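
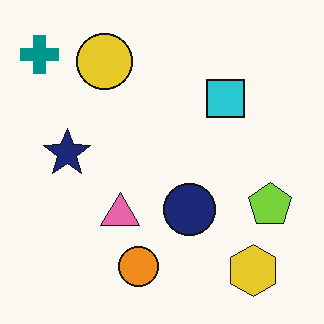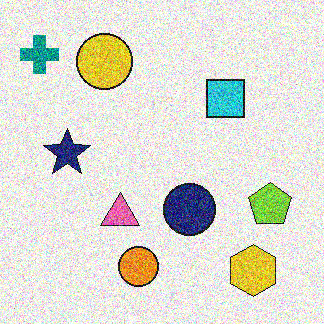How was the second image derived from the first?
The transformation is: degraded with a thick layer of grain.

Random speckle covers the whole image, including the flat background.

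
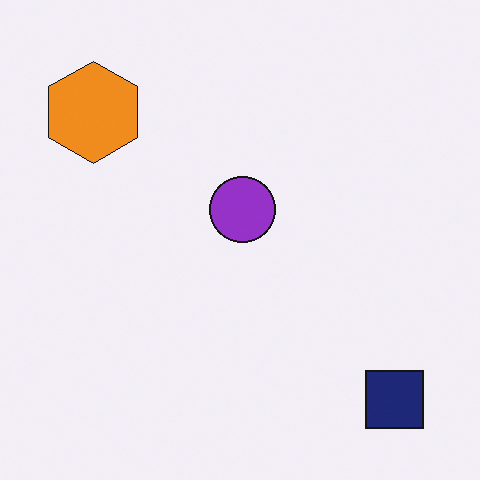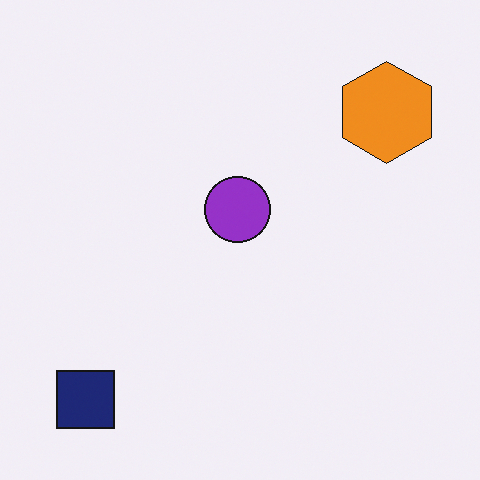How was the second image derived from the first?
The second image is the first flipped horizontally (left ↔ right).

The navy square is in the bottom-right of the first image and the bottom-left of the second — shapes on opposite sides of the vertical midline have swapped in a mirror flip.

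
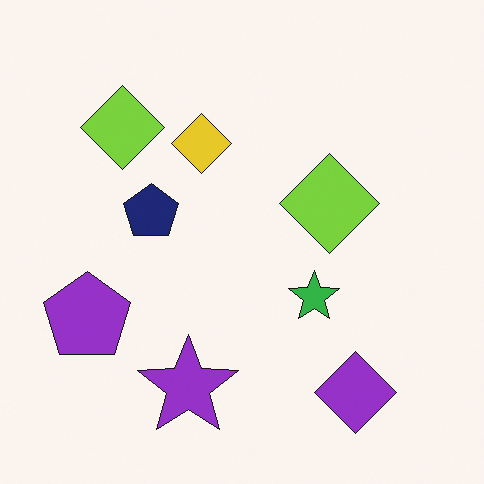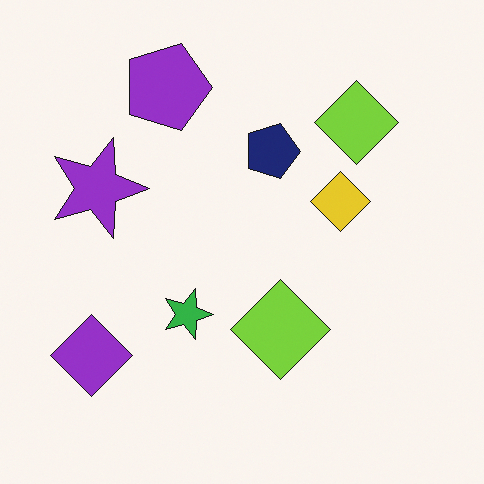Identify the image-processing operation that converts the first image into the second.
The image was rotated 90° clockwise.

The purple diamond sits in the bottom-right of the first image and the bottom-left of the second — consistent with a whole-image 90° clockwise rotation.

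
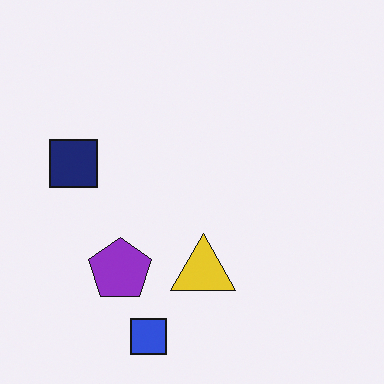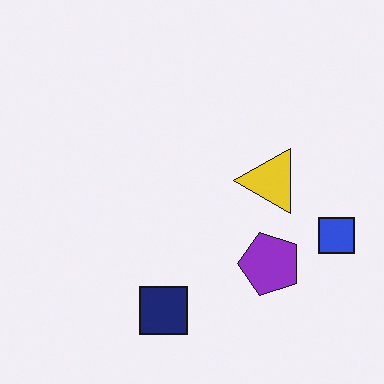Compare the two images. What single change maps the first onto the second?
The image was rotated 90° counter-clockwise.

The blue square sits in the bottom of the first image and the right of the second — consistent with a whole-image 90° counter-clockwise rotation.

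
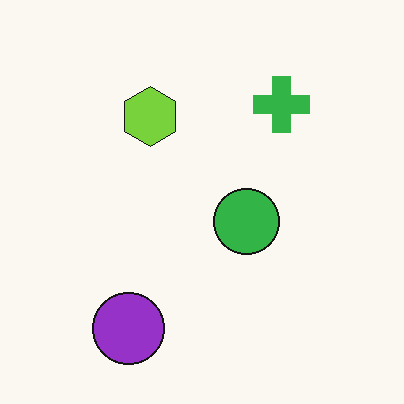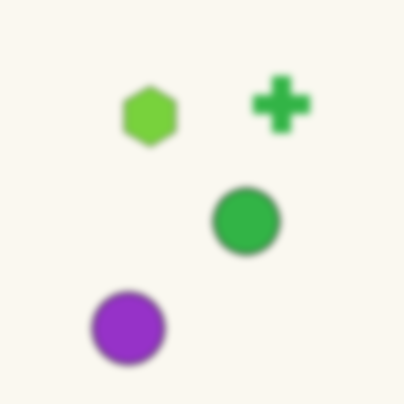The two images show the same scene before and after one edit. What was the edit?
The second image is the first moderately blurred.

Shape edges and outlines are uniformly softened across the whole image.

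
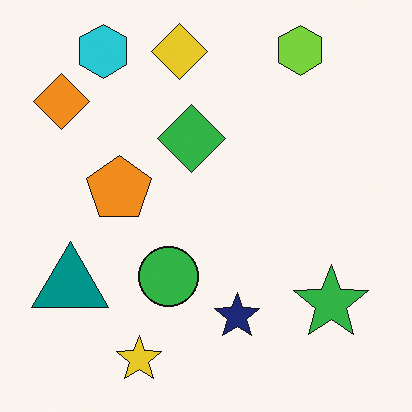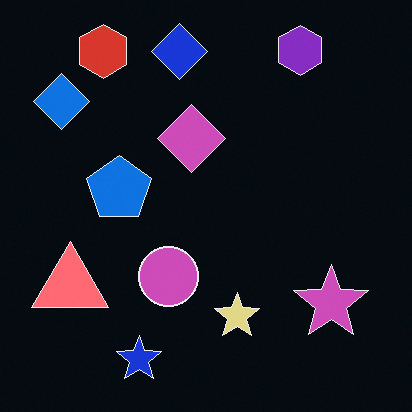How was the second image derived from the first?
Color-inverted (negative).

The light background has become dark and every shape's color is its complement — a photographic negative.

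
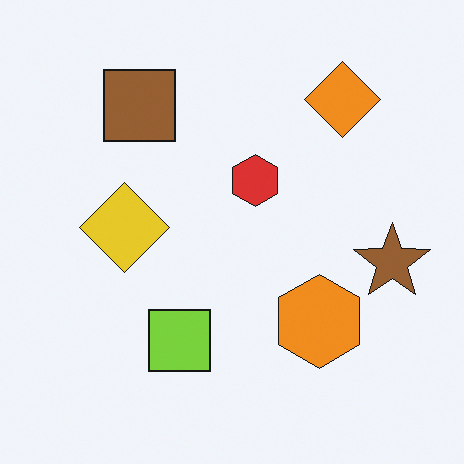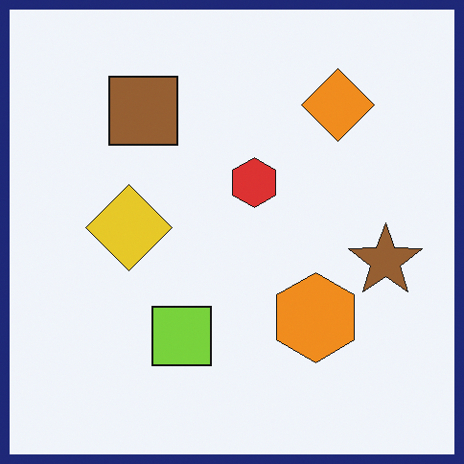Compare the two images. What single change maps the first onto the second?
The image was framed with a navy border.

A solid navy frame runs around the edge of the second image, with the content slightly shrunk inside it.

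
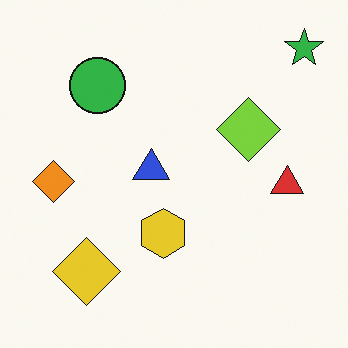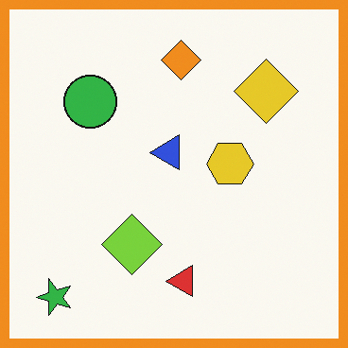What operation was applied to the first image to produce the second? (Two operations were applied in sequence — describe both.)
Transposed (reflected across the top-left ↔ bottom-right diagonal), then framed with a orange border.

Shapes have swapped their row and column positions — what was in the top-right is now in the bottom-left — a diagonal reflection. A solid orange frame runs around the edge of the second image, with the content slightly shrunk inside it.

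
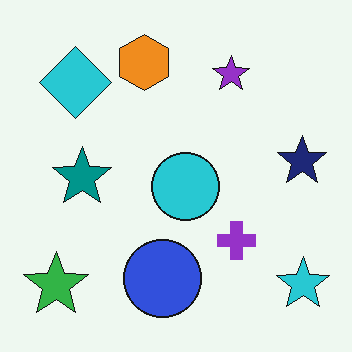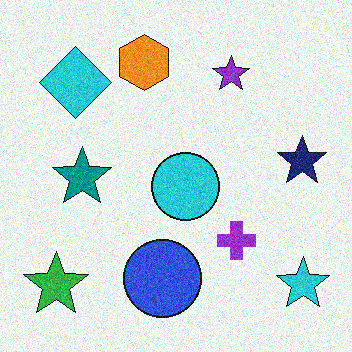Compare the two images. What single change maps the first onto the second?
It was degraded with visible gaussian noise.

Random speckle covers the whole image, including the flat background.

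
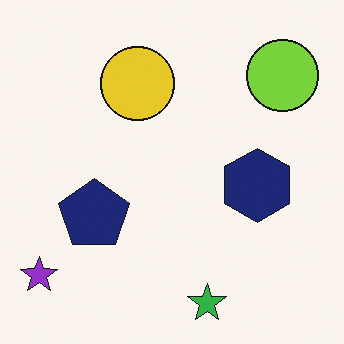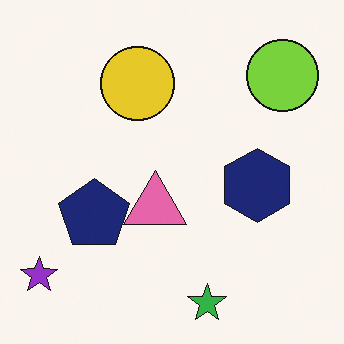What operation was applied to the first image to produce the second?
The image was overlaid with an additional pink triangle.

A pink triangle appears in the second image that is absent from the first.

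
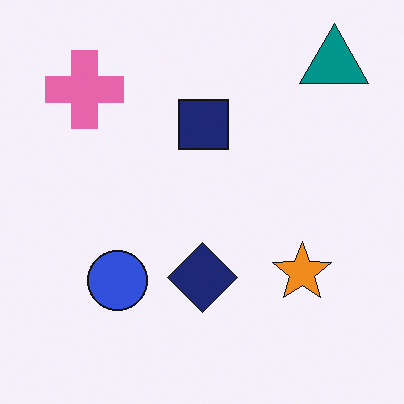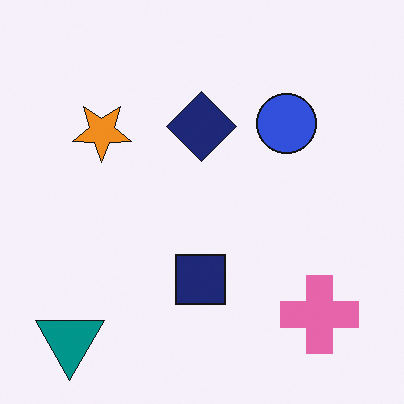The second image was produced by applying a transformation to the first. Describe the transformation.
The second image is the first rotated 180°.

The teal triangle sits in the top-right of the first image and the bottom-left of the second — consistent with a whole-image 180° rotation.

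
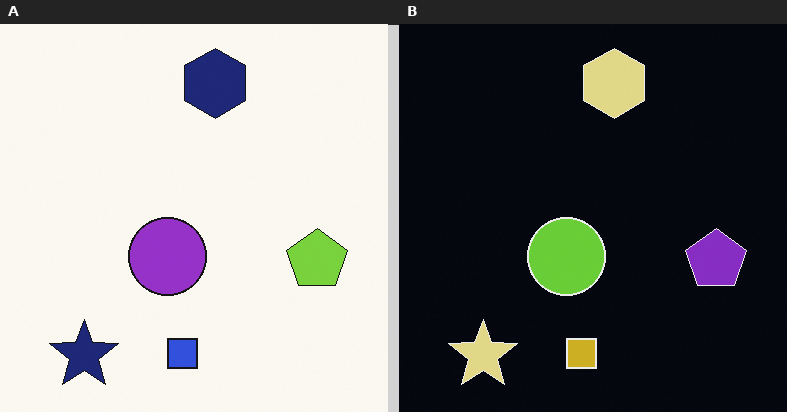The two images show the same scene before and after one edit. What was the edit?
This is the original image color-inverted (negative).

The light background has become dark and every shape's color is its complement — a photographic negative.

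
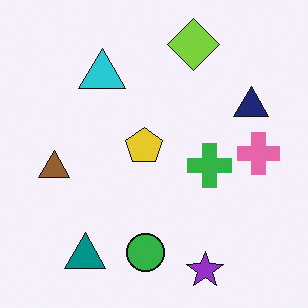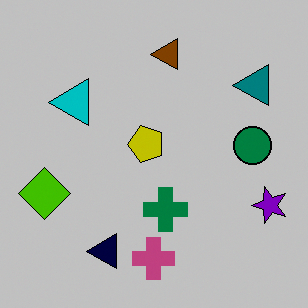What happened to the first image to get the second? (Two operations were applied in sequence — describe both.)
The transformation is: heavily posterized to just a handful of flat colors, then transposed (reflected across the top-left ↔ bottom-right diagonal).

Each flat color has snapped to a coarser quantized level — most visibly, the near-white background has dropped to a flat grey. Shapes have swapped their row and column positions — what was in the top-right is now in the bottom-left — a diagonal reflection.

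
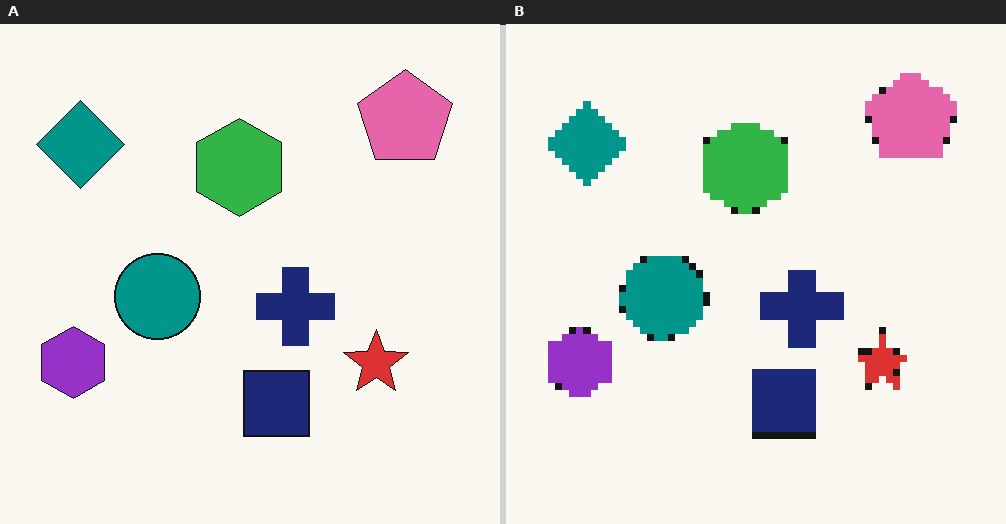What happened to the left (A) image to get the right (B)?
It was pixelated into visible square blocks.

Shapes are reduced to large square blocks; fine edges and outlines are lost — a downscale-then-upscale (mosaic) effect.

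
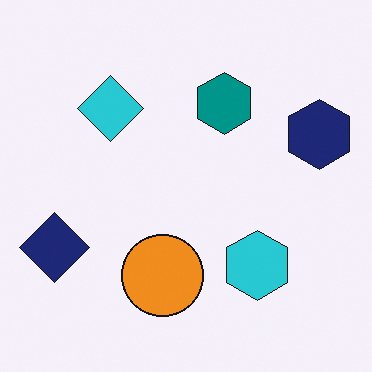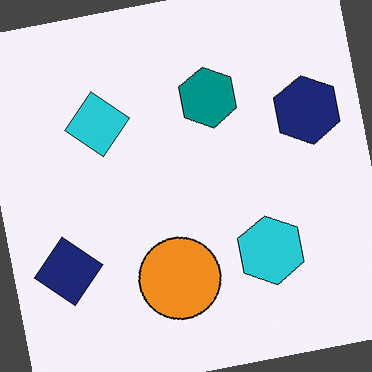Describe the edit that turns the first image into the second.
It was rotated counter-clockwise by a slight angle.

Every shape is tilted by the same angle and the image corners show triangular fill wedges — a whole-image rotation by a non-right angle.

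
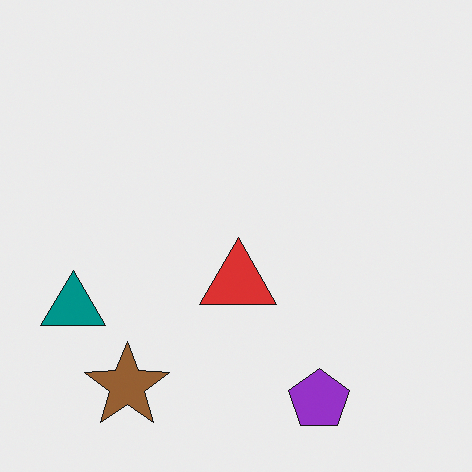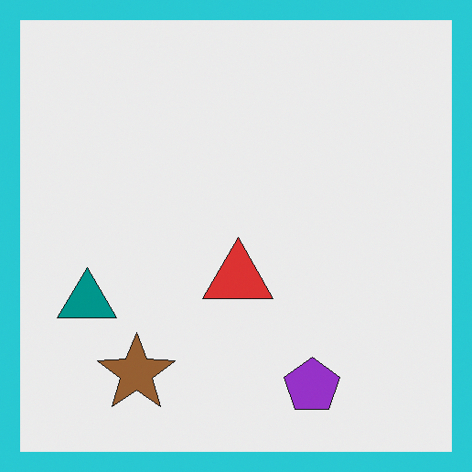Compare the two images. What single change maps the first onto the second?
The second image is the first framed with a cyan border.

A solid cyan frame runs around the edge of the second image, with the content slightly shrunk inside it.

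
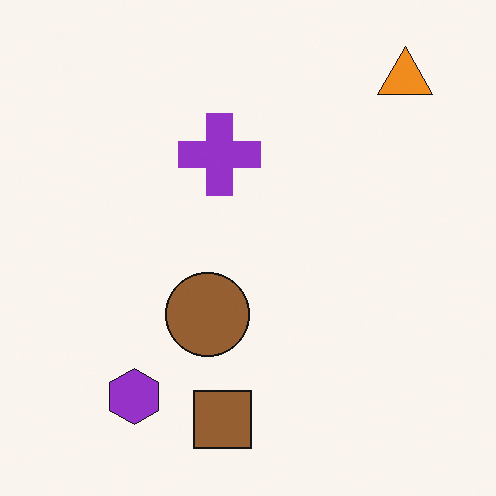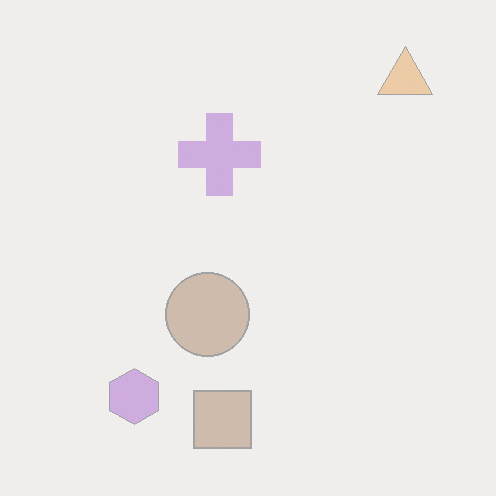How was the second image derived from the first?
Washed out (contrast reduced).

Tones are pushed toward mid-grey across the whole image — a global contrast change.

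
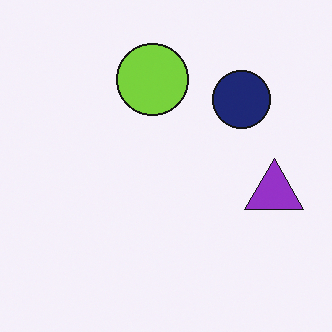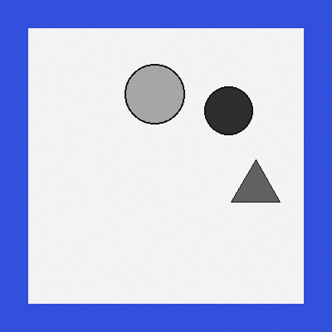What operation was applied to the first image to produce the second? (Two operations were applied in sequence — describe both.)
The image was converted to grayscale, then framed with a blue border.

All color is removed — every shape is now a shade of grey. A solid blue frame runs around the edge of the second image, with the content slightly shrunk inside it.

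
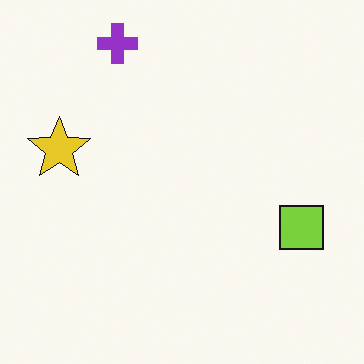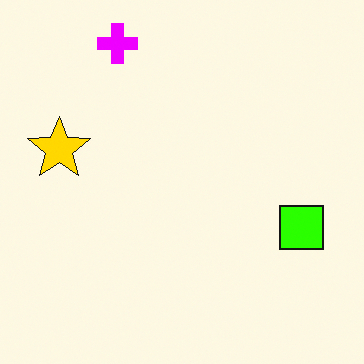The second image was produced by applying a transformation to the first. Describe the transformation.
This is the original image made much more vivid (saturation change).

All colors are more vivid — a global saturation change.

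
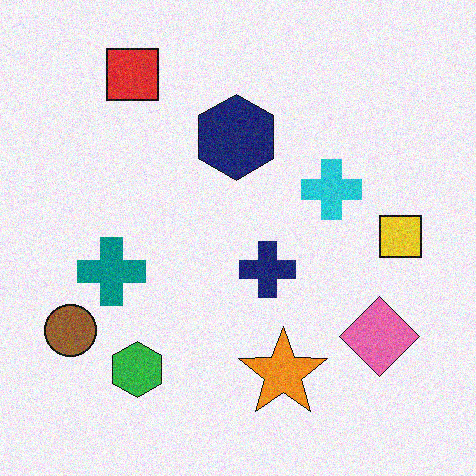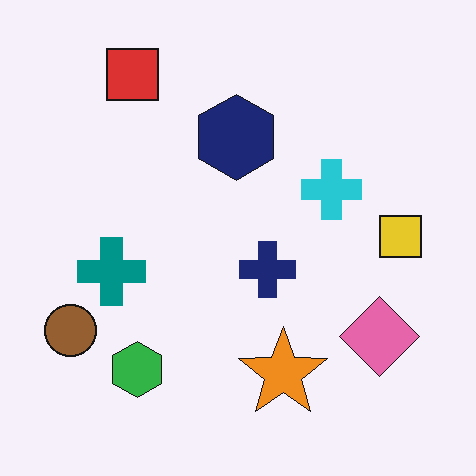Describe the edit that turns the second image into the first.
The image was degraded with visible gaussian noise.

Random speckle covers the whole image, including the flat background.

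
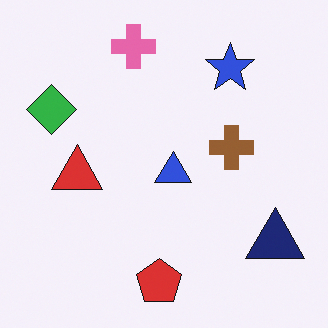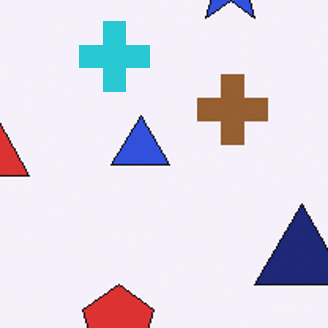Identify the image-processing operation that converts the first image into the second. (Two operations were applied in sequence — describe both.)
The transformation is: cropped slightly and scaled back up, then overlaid with an additional cyan cross.

The visible shapes are larger and the field of view is narrower; shapes near the original edges may be partly or wholly outside the frame — a crop-and-rescale. A cyan cross appears in the second image that is absent from the first.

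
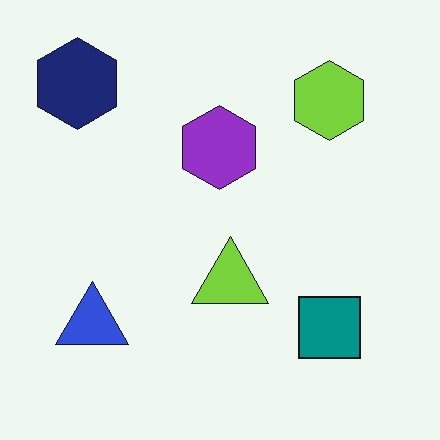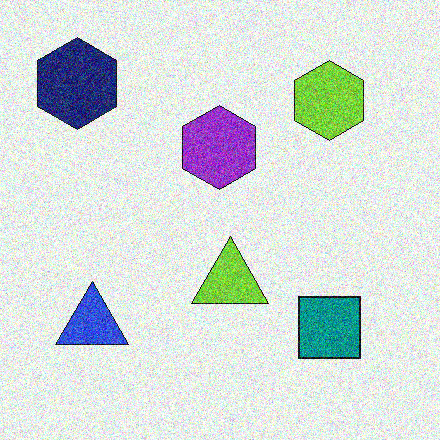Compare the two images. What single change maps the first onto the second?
The image was degraded with heavy additive noise.

Random speckle covers the whole image, including the flat background.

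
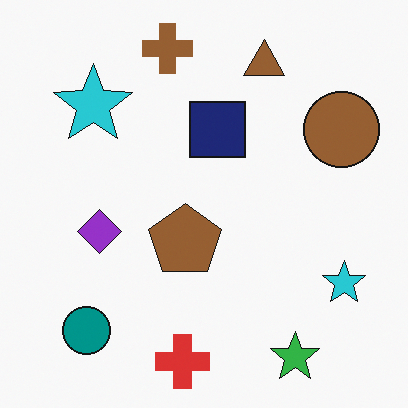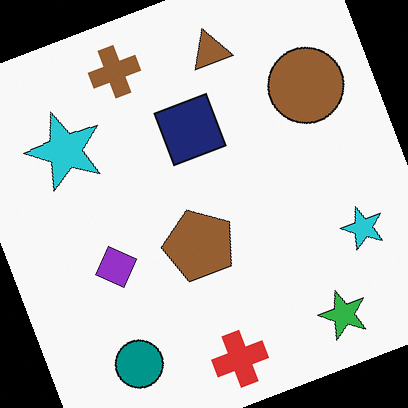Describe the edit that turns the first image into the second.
It was rotated counter-clockwise by a clearly visible amount.

Every shape is tilted by the same angle and the image corners show triangular fill wedges — a whole-image rotation by a non-right angle.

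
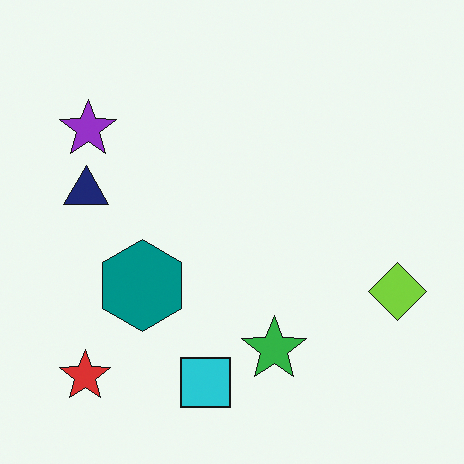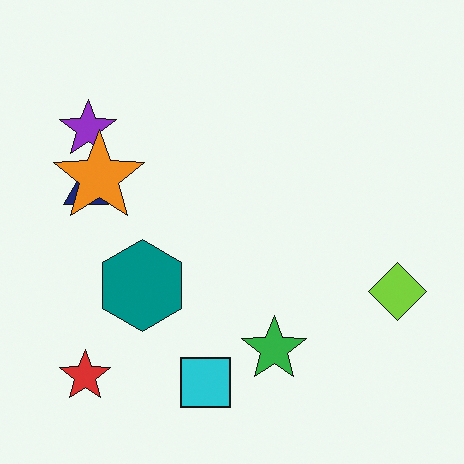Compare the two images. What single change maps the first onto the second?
It was overlaid with an additional orange star.

An orange star appears in the second image that is absent from the first.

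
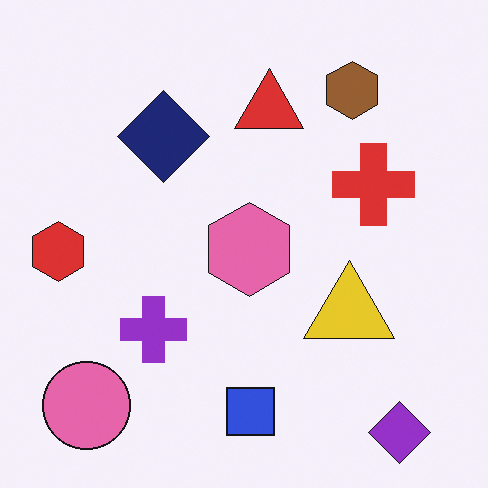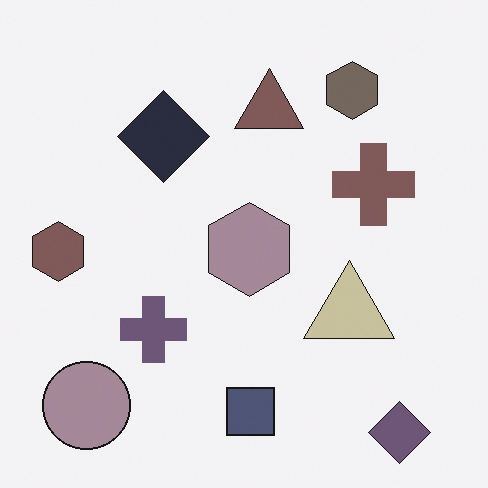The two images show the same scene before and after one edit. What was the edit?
Made much more muted (saturation change).

All colors are more muted and greyish — a global saturation change.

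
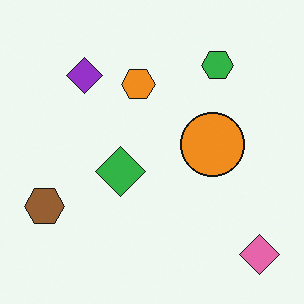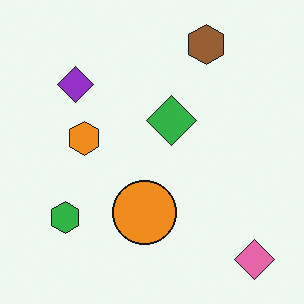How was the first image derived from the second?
It was transposed (reflected across the top-left ↔ bottom-right diagonal).

Shapes have swapped their row and column positions — what was in the top-right is now in the bottom-left — a diagonal reflection.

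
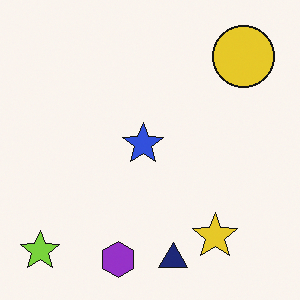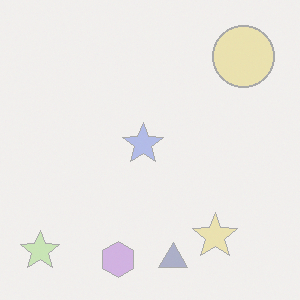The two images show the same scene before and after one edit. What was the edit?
The transformation is: washed out (contrast reduced).

Tones are pushed toward mid-grey across the whole image — a global contrast change.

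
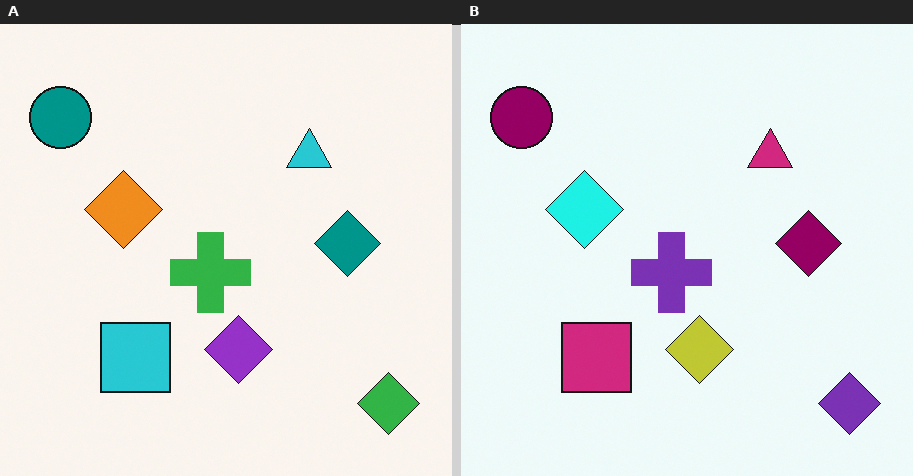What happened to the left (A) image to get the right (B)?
The transformation is: hue-shifted by a moderate amount.

Every shape's color has rotated by the same amount around the hue wheel — a uniform hue shift.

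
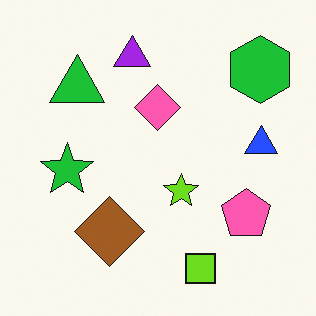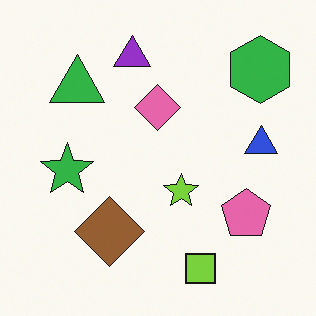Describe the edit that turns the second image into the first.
This is the original image slightly oversaturated.

All colors are more vivid — a global saturation change.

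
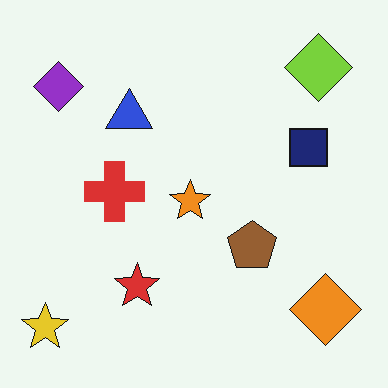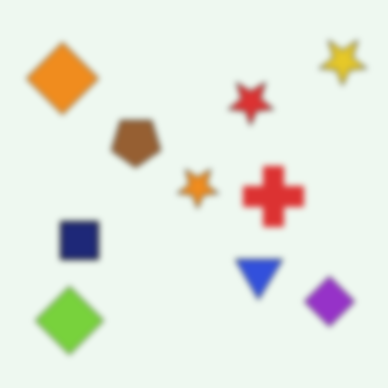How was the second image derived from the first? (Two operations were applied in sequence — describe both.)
Rotated 180°, then moderately blurred.

The yellow star sits in the bottom-left of the first image and the top-right of the second — consistent with a whole-image 180° rotation. Shape edges and outlines are uniformly softened across the whole image.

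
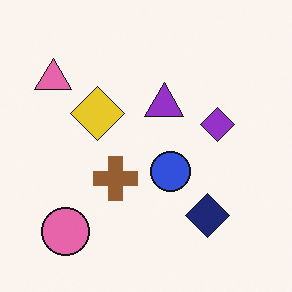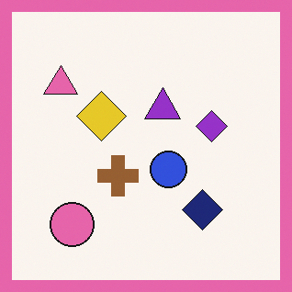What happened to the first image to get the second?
The image was framed with a pink border.

A solid pink frame runs around the edge of the second image, with the content slightly shrunk inside it.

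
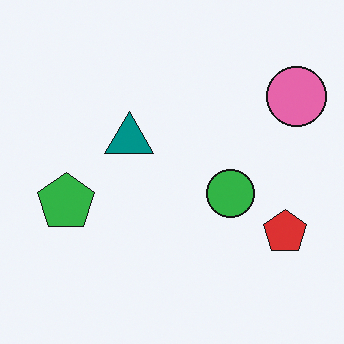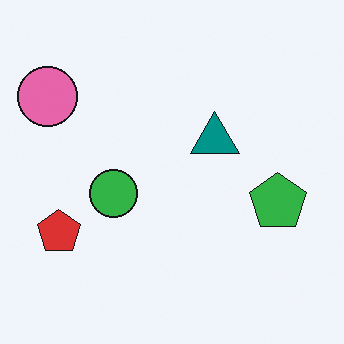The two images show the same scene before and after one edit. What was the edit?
The transformation is: flipped horizontally (left ↔ right).

The pink circle is in the top-right of the first image and the top-left of the second — shapes on opposite sides of the vertical midline have swapped in a mirror flip.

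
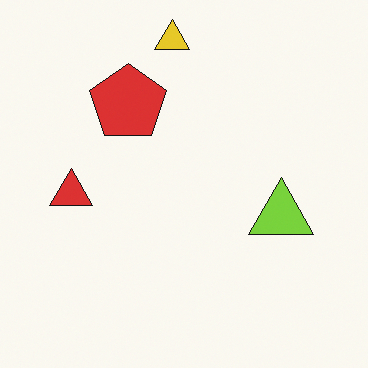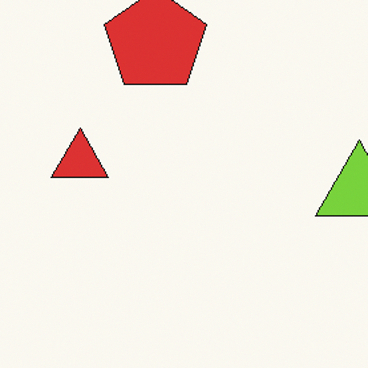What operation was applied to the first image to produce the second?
Cropped slightly and scaled back up.

The visible shapes are larger and the field of view is narrower; shapes near the original edges may be partly or wholly outside the frame — a crop-and-rescale.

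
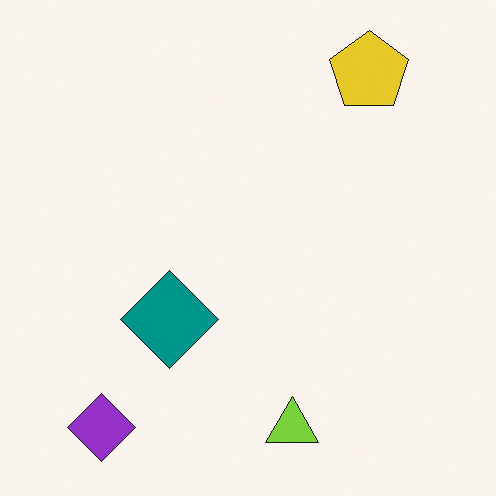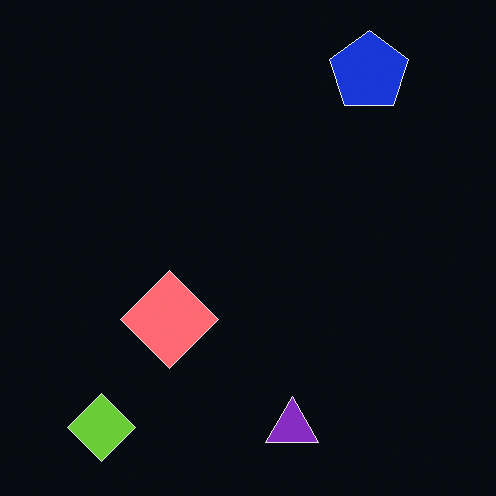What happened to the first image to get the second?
The second image is the first color-inverted (negative).

The light background has become dark and every shape's color is its complement — a photographic negative.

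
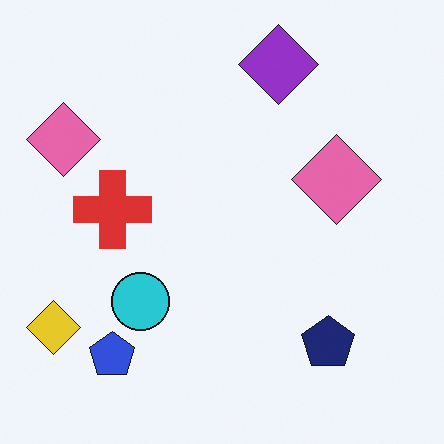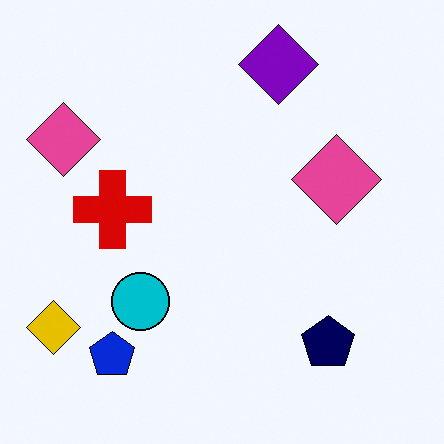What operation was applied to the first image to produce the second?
The transformation is: given slightly increased contrast.

Tones are pushed away from mid-grey across the whole image — a global contrast change.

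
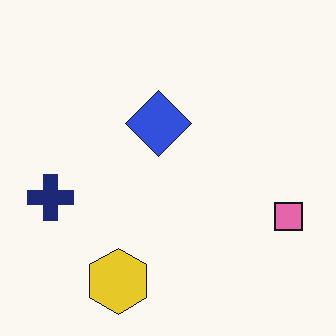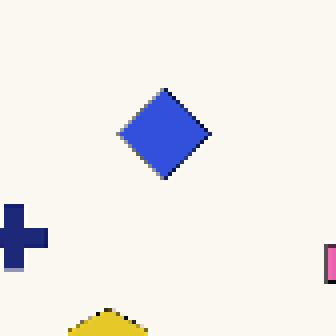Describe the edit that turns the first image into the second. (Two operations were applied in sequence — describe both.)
Cropped slightly and scaled back up, then lightly pixelated (a mild mosaic effect).

The visible shapes are larger and the field of view is narrower; shapes near the original edges may be partly or wholly outside the frame — a crop-and-rescale. Shapes are reduced to large square blocks; fine edges and outlines are lost — a downscale-then-upscale (mosaic) effect.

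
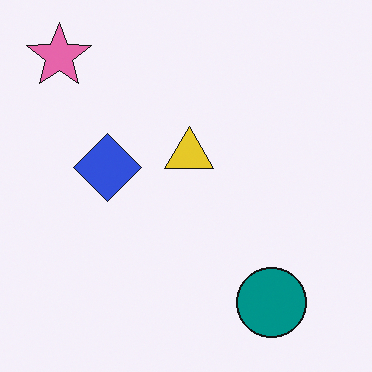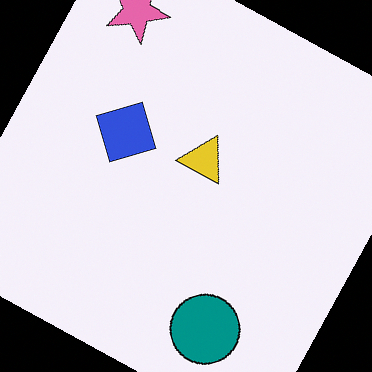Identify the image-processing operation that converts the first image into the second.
Rotated clockwise by a moderate amount.

Every shape is tilted by the same angle and the image corners show triangular fill wedges — a whole-image rotation by a non-right angle.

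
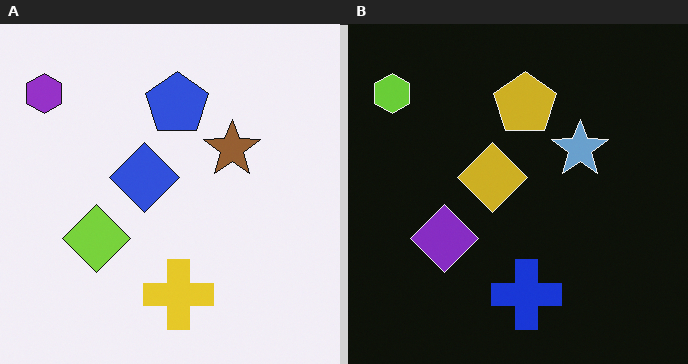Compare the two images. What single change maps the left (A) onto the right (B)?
The image was color-inverted (negative).

The light background has become dark and every shape's color is its complement — a photographic negative.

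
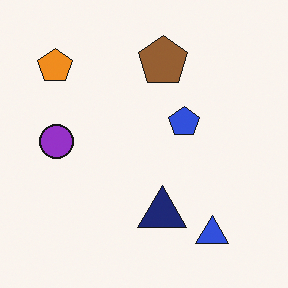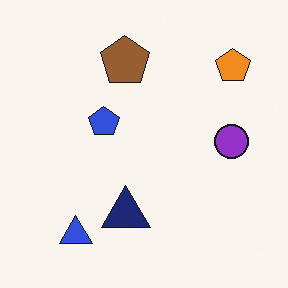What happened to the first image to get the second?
It was flipped horizontally (left ↔ right).

The orange pentagon is in the top-left of the first image and the top-right of the second — shapes on opposite sides of the vertical midline have swapped in a mirror flip.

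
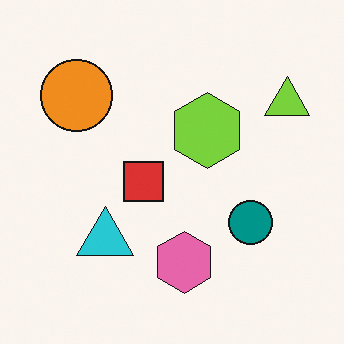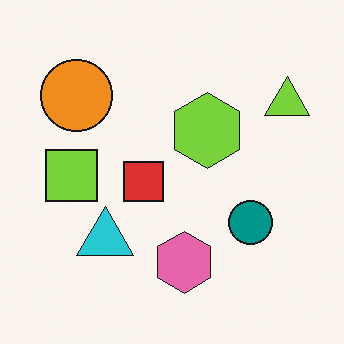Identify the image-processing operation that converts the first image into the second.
This is the original image overlaid with an additional lime square.

A lime square appears in the second image that is absent from the first.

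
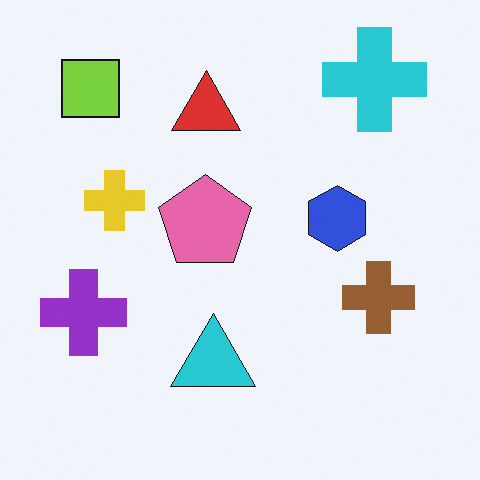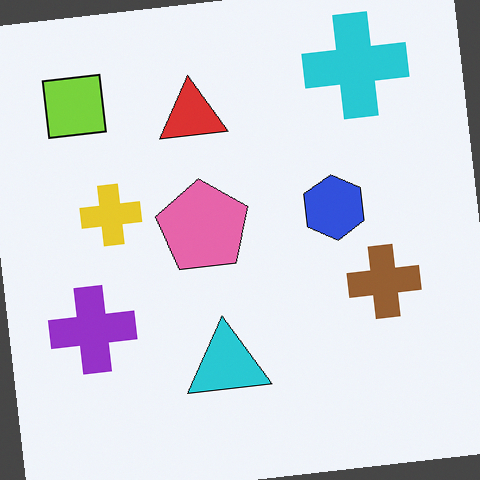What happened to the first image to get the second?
Rotated counter-clockwise by a slight angle.

Every shape is tilted by the same angle and the image corners show triangular fill wedges — a whole-image rotation by a non-right angle.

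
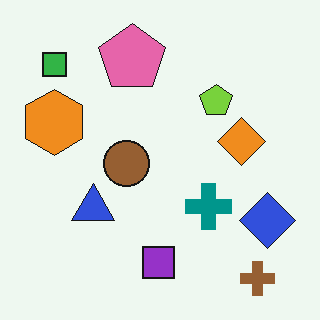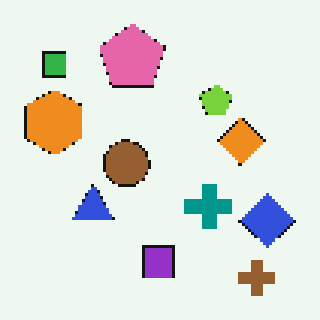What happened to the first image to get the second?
It was mildly pixelated.

Shapes are reduced to large square blocks; fine edges and outlines are lost — a downscale-then-upscale (mosaic) effect.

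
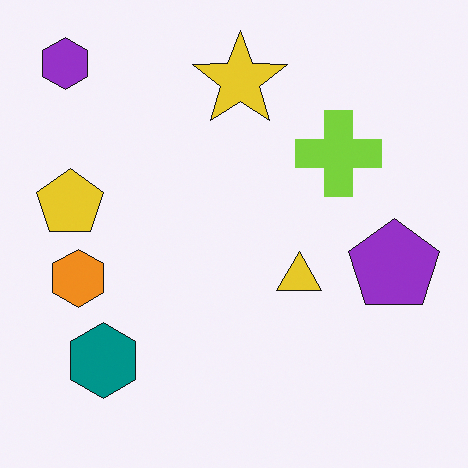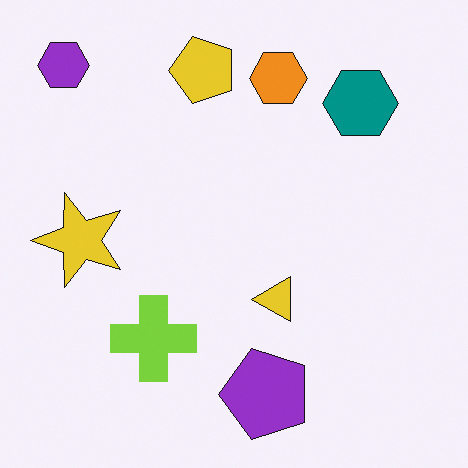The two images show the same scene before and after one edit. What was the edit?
Transposed (reflected across the top-left ↔ bottom-right diagonal).

Shapes have swapped their row and column positions — what was in the top-right is now in the bottom-left — a diagonal reflection.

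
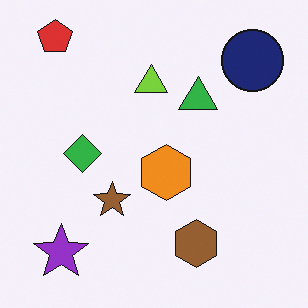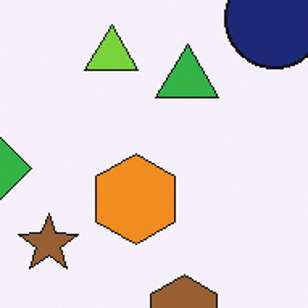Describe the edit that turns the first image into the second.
The second image is the first cropped slightly and scaled back up.

The visible shapes are larger and the field of view is narrower; shapes near the original edges may be partly or wholly outside the frame — a crop-and-rescale.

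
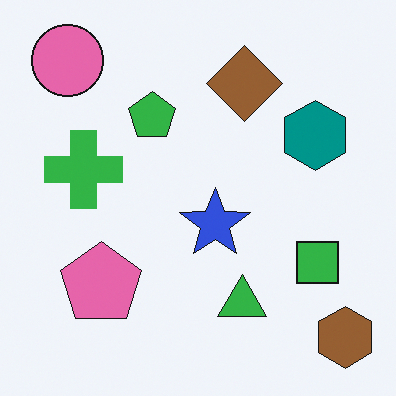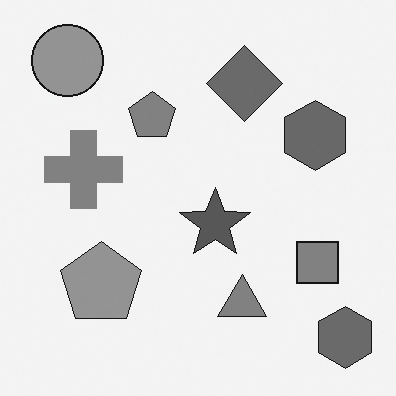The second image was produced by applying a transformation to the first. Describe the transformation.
It was converted to grayscale.

All color is removed — every shape is now a shade of grey.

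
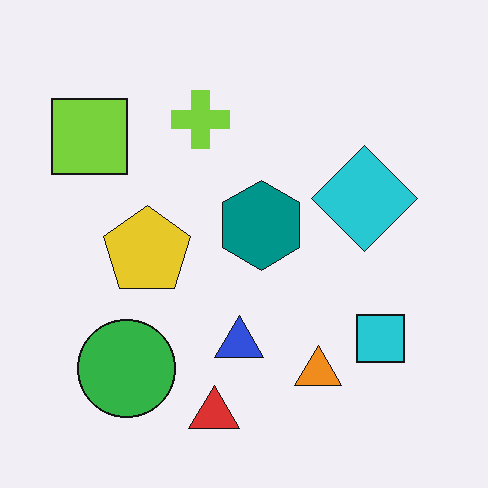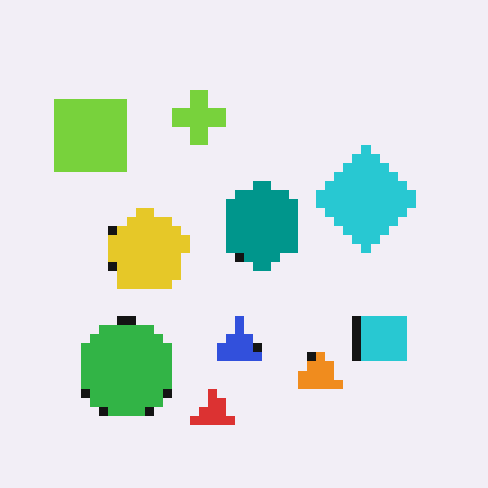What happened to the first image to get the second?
Heavily pixelated into large blocks.

Shapes are reduced to large square blocks; fine edges and outlines are lost — a downscale-then-upscale (mosaic) effect.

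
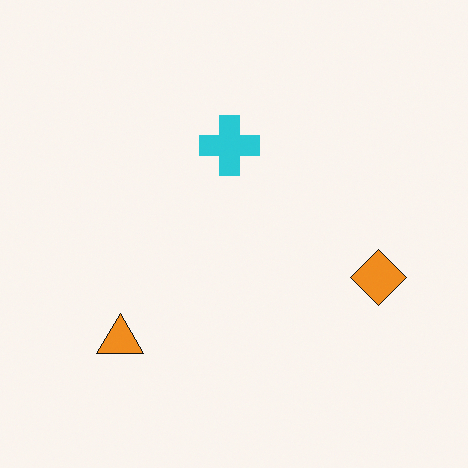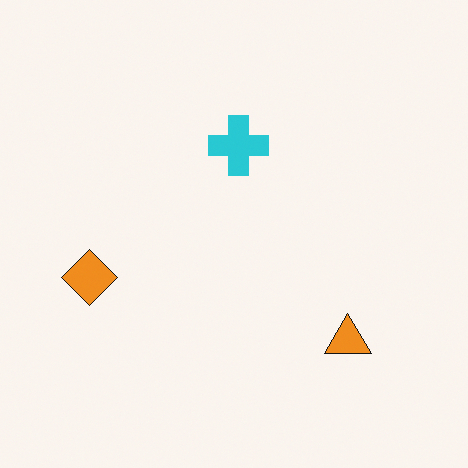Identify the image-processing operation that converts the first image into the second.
It was flipped horizontally (left ↔ right).

The orange diamond is in the right of the first image and the left of the second — shapes on opposite sides of the vertical midline have swapped in a mirror flip.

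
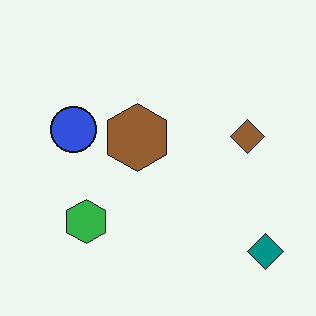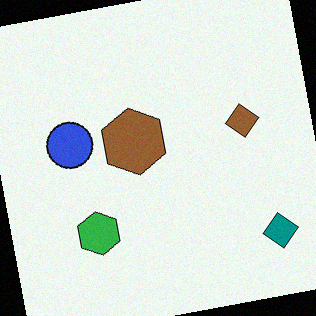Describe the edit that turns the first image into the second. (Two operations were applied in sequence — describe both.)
It was rotated counter-clockwise by a small amount, then degraded with light additive noise.

Every shape is tilted by the same angle and the image corners show triangular fill wedges — a whole-image rotation by a non-right angle. Random speckle covers the whole image, including the flat background.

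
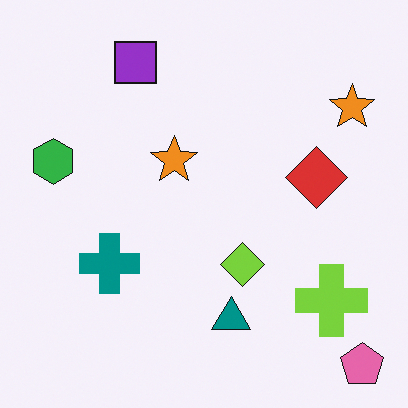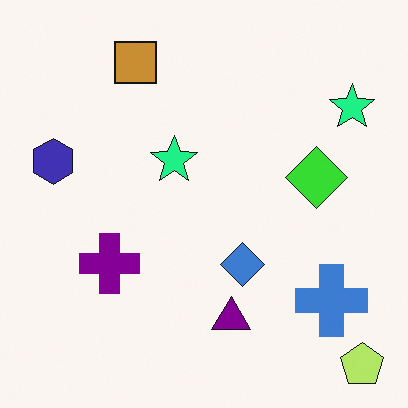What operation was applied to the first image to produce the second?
The transformation is: hue-shifted noticeably.

Every shape's color has rotated by the same amount around the hue wheel — a uniform hue shift.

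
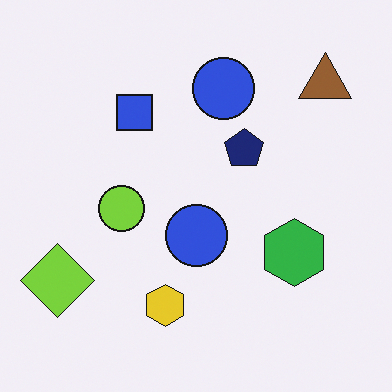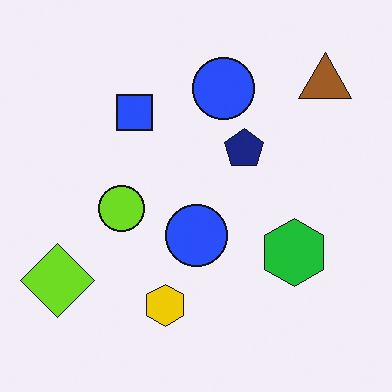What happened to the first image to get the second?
The second image is the first slightly oversaturated.

All colors are more vivid — a global saturation change.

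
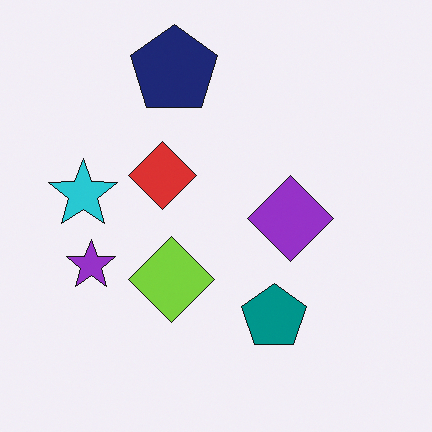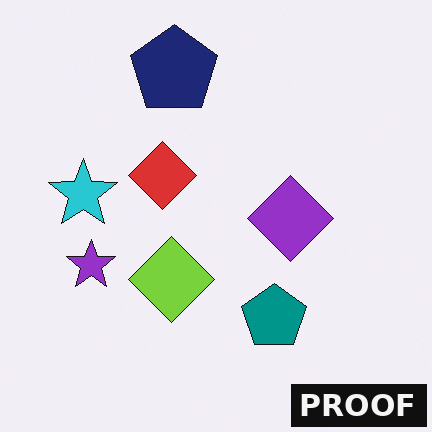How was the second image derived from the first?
It was watermarked with the text "PROOF" in the lower-right corner.

A dark label reading "PROOF" appears in the lower-right corner.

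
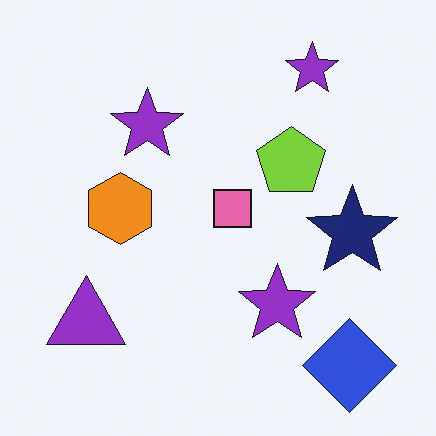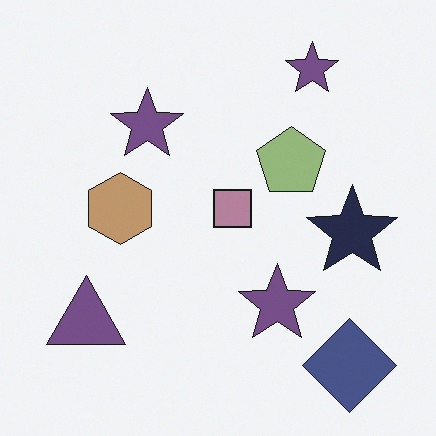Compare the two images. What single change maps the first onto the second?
The second image is the first heavily desaturated.

All colors are more muted and greyish — a global saturation change.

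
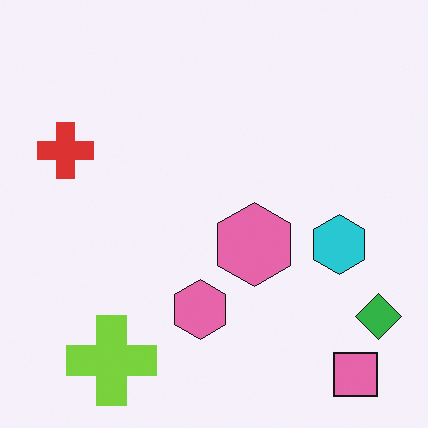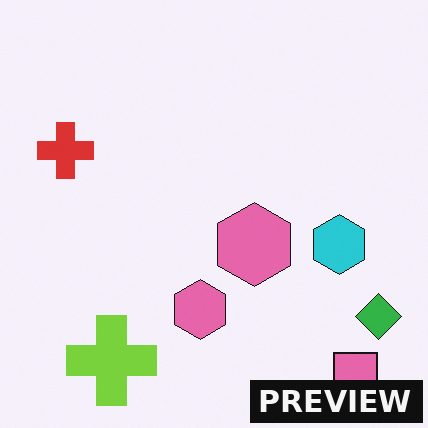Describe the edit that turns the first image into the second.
The second image is the first watermarked with the text "PREVIEW" in the lower-right corner.

A dark label reading "PREVIEW" appears in the lower-right corner.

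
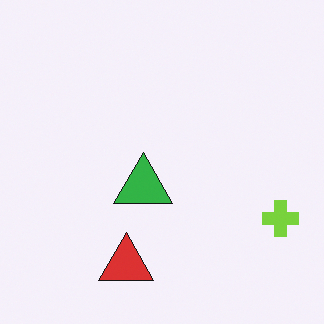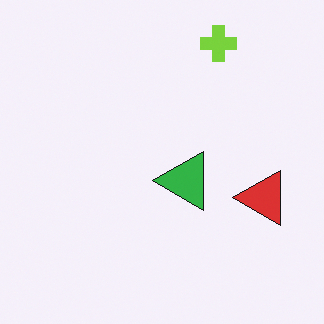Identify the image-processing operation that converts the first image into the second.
This is the original image rotated 90° counter-clockwise.

The lime cross sits in the bottom-right of the first image and the top-right of the second — consistent with a whole-image 90° counter-clockwise rotation.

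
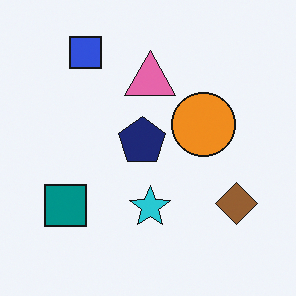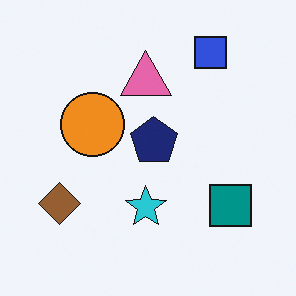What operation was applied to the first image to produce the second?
Flipped horizontally (left ↔ right).

The brown diamond is in the bottom-right of the first image and the bottom-left of the second — shapes on opposite sides of the vertical midline have swapped in a mirror flip.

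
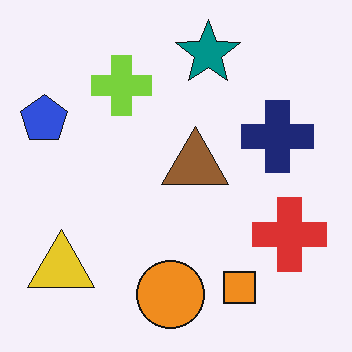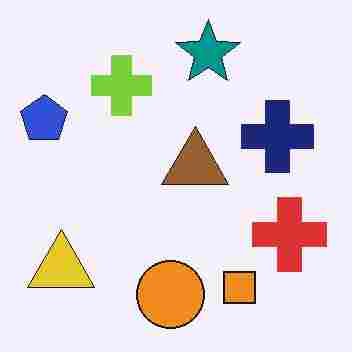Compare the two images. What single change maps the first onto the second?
Heavily JPEG-compressed with obvious blocking artifacts.

Blocky 8×8 compression artifacts appear around shape edges and the flat background shows ringing — characteristic JPEG degradation.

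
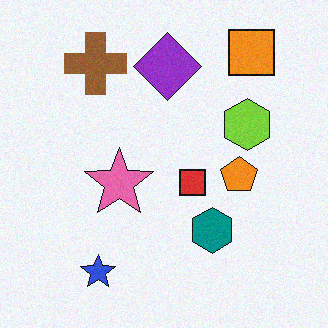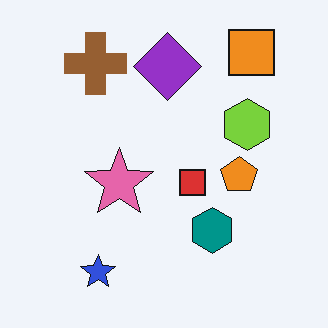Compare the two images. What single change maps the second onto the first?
The transformation is: degraded with subtle gaussian noise.

Random speckle covers the whole image, including the flat background.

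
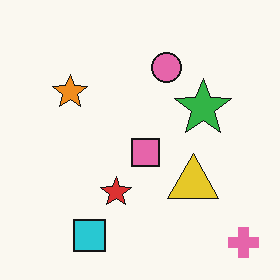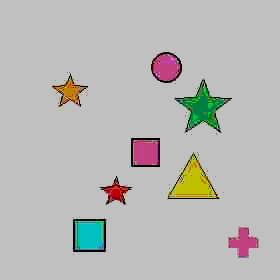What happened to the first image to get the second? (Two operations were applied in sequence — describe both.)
The second image is the first degraded with heavy JPEG compression, then heavily posterized to just a handful of flat colors.

Blocky 8×8 compression artifacts appear around shape edges and the flat background shows ringing — characteristic JPEG degradation. Each flat color has snapped to a coarser quantized level — most visibly, the near-white background has dropped to a flat grey.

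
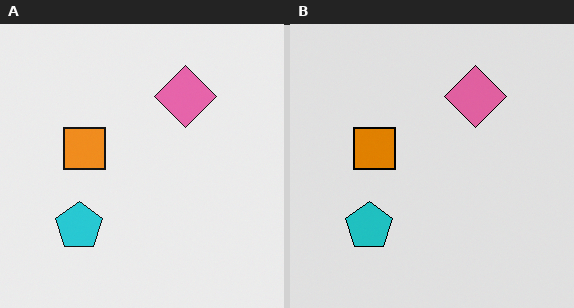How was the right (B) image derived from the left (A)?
Moderately posterized.

Each flat color has snapped to a coarser quantized level — most visibly, the near-white background has dropped to a flat grey.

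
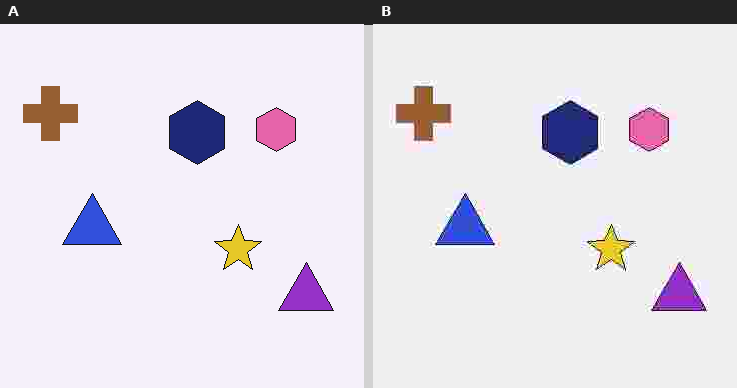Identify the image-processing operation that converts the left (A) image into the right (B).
The image was degraded with heavy JPEG compression.

Blocky 8×8 compression artifacts appear around shape edges and the flat background shows ringing — characteristic JPEG degradation.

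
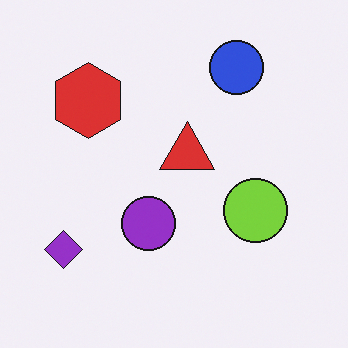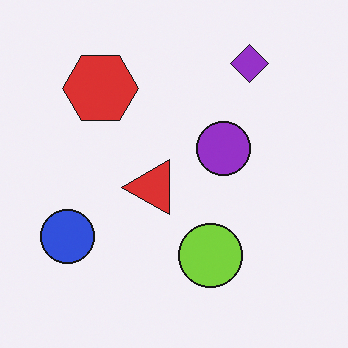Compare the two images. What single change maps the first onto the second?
Transposed (reflected across the top-left ↔ bottom-right diagonal).

Shapes have swapped their row and column positions — what was in the top-right is now in the bottom-left — a diagonal reflection.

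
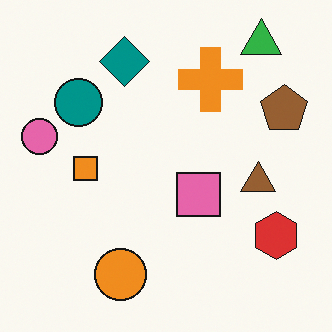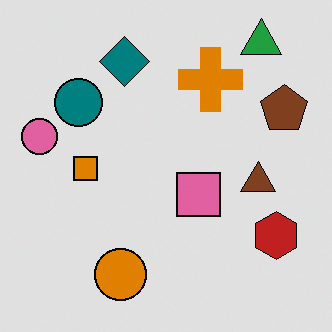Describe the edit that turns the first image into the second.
Moderately posterized.

Each flat color has snapped to a coarser quantized level — most visibly, the near-white background has dropped to a flat grey.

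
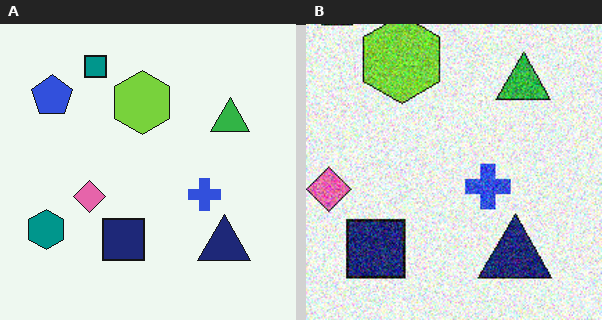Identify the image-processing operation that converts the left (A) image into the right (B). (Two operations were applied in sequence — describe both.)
It was degraded with a thick layer of grain, then cropped to a modestly smaller region and rescaled.

Random speckle covers the whole image, including the flat background. The visible shapes are larger and the field of view is narrower; shapes near the original edges may be partly or wholly outside the frame — a crop-and-rescale.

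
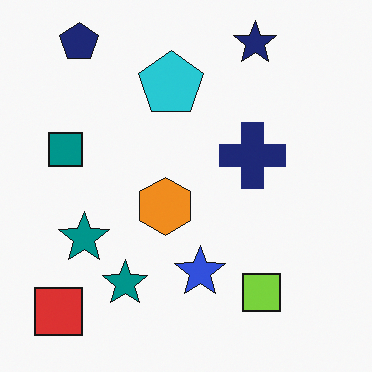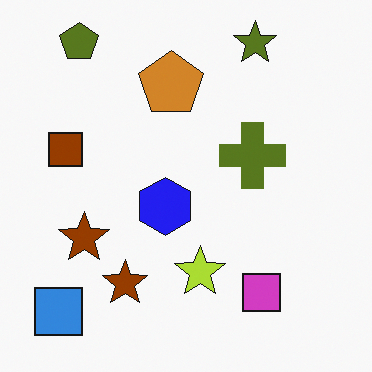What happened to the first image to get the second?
Hue-shifted by a large amount.

Every shape's color has rotated by the same amount around the hue wheel — a uniform hue shift.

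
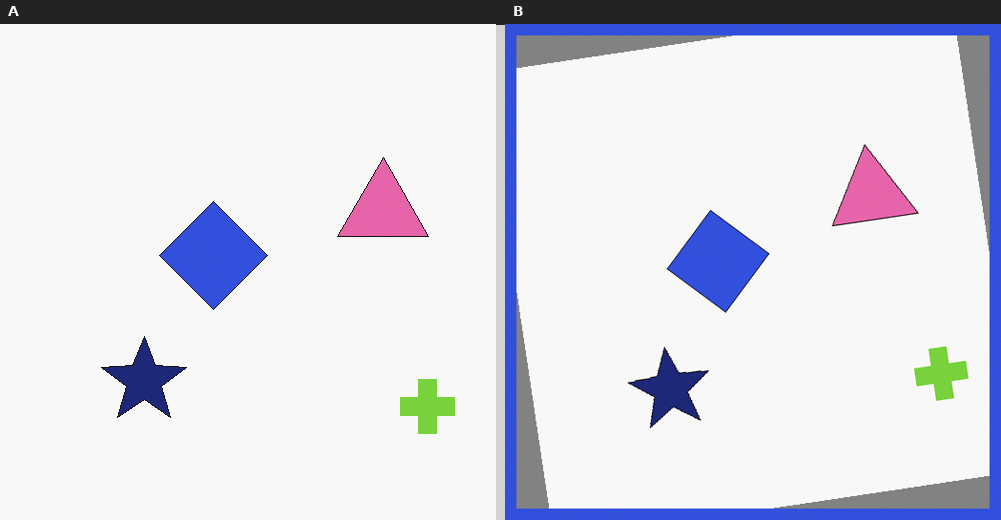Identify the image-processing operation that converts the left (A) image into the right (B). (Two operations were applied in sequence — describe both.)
The transformation is: rotated counter-clockwise by a slight angle, then framed with a blue border.

Every shape is tilted by the same angle and the image corners show triangular fill wedges — a whole-image rotation by a non-right angle. A solid blue frame runs around the edge of the right (B) image, with the content slightly shrunk inside it.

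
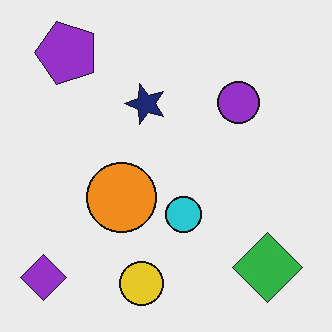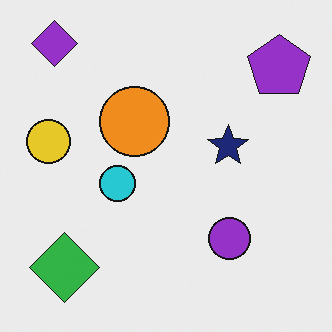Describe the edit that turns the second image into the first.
The first image is the second rotated 90° counter-clockwise.

The purple diamond sits in the top-left of the second image and the bottom-left of the first — consistent with a whole-image 90° counter-clockwise rotation.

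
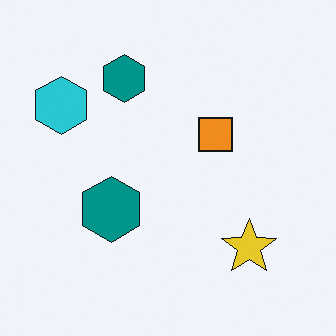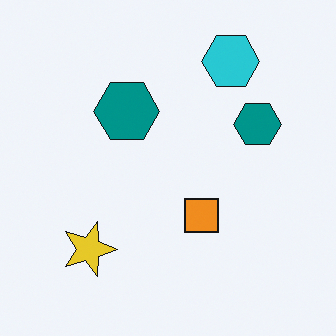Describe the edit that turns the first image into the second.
The transformation is: rotated 90° clockwise.

The cyan hexagon sits in the top-left of the first image and the top-right of the second — consistent with a whole-image 90° clockwise rotation.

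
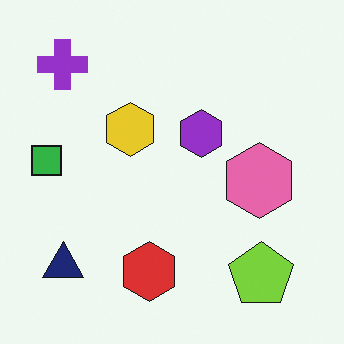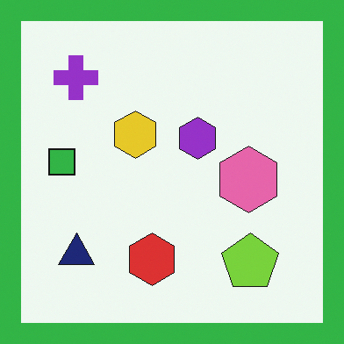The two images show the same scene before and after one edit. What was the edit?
This is the original image framed with a green border.

A solid green frame runs around the edge of the second image, with the content slightly shrunk inside it.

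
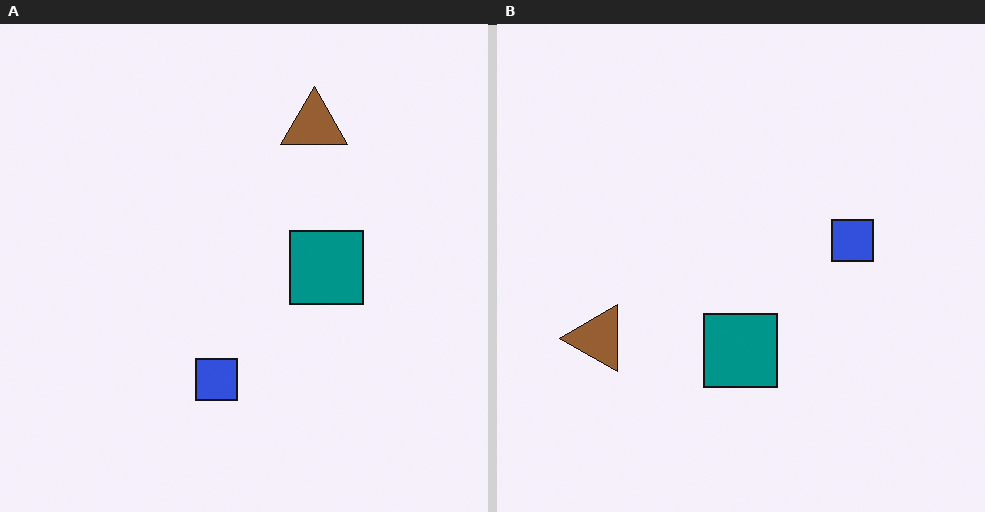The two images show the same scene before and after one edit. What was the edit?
The image was transposed (reflected across the top-left ↔ bottom-right diagonal).

Shapes have swapped their row and column positions — what was in the top-right is now in the bottom-left — a diagonal reflection.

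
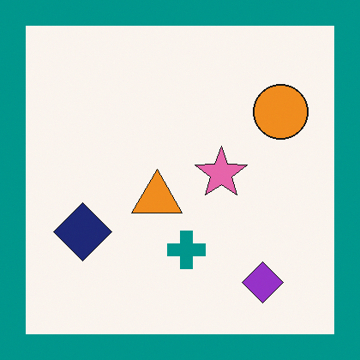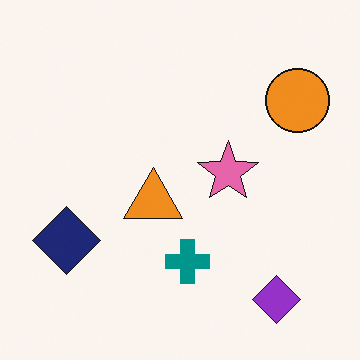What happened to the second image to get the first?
Framed with a teal border.

A solid teal frame runs around the edge of the first image, with the content slightly shrunk inside it.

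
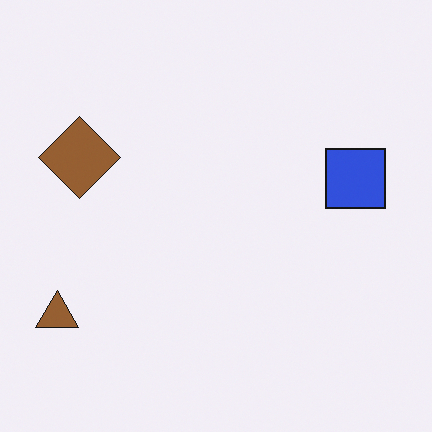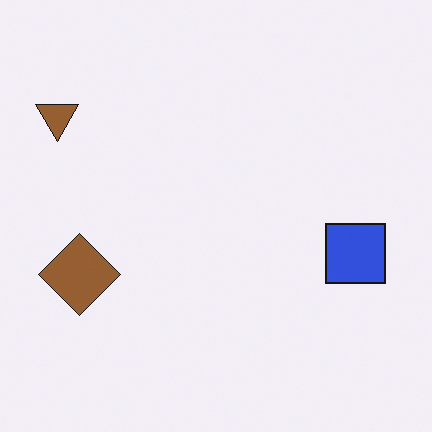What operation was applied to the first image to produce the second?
The transformation is: flipped vertically (top ↔ bottom).

The brown triangle is in the bottom-left of the first image and the top-left of the second — shapes on opposite sides of the horizontal midline have swapped in a mirror flip.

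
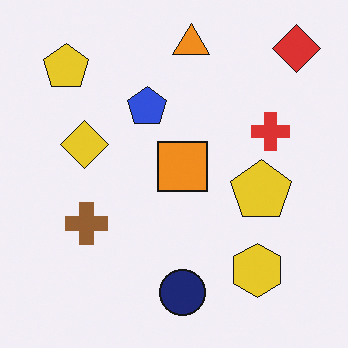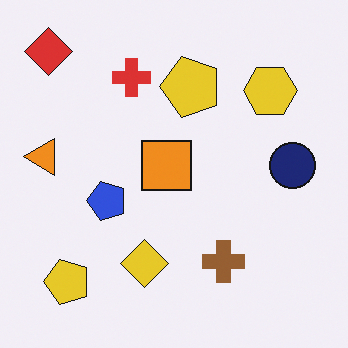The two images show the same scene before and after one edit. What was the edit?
This is the original image rotated 90° counter-clockwise.

The red diamond sits in the top-right of the first image and the top-left of the second — consistent with a whole-image 90° counter-clockwise rotation.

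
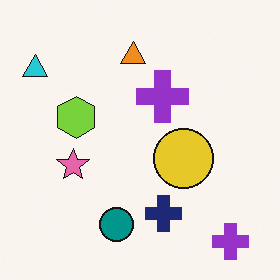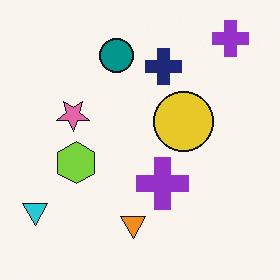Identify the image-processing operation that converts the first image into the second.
It was flipped vertically (top ↔ bottom).

The teal circle is in the bottom of the first image and the top of the second — shapes on opposite sides of the horizontal midline have swapped in a mirror flip.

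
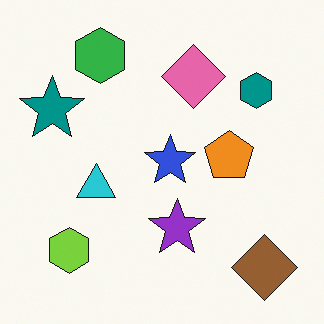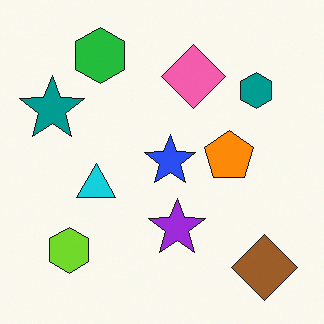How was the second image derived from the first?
It was slightly oversaturated.

All colors are more vivid — a global saturation change.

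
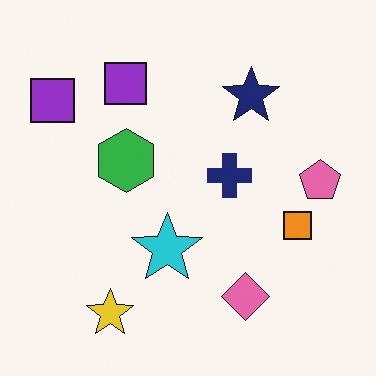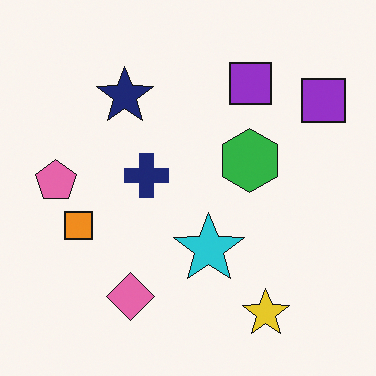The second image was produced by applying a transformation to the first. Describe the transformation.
The second image is the first flipped horizontally (left ↔ right).

The pink pentagon is in the right of the first image and the left of the second — shapes on opposite sides of the vertical midline have swapped in a mirror flip.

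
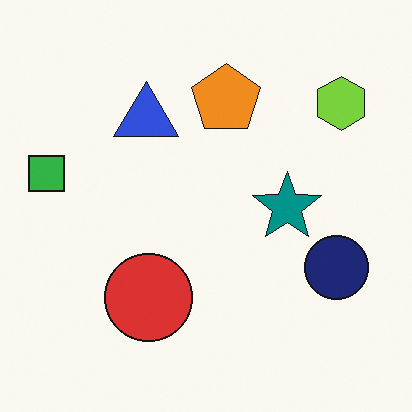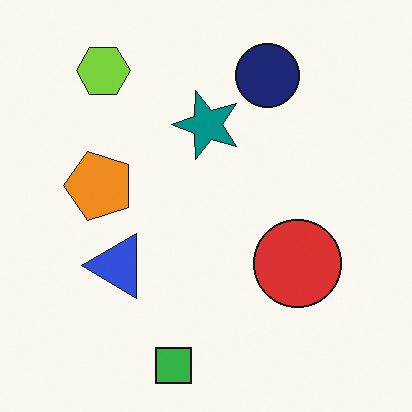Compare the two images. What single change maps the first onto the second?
Rotated 90° counter-clockwise.

The lime hexagon sits in the top-right of the first image and the top-left of the second — consistent with a whole-image 90° counter-clockwise rotation.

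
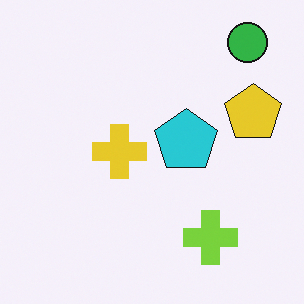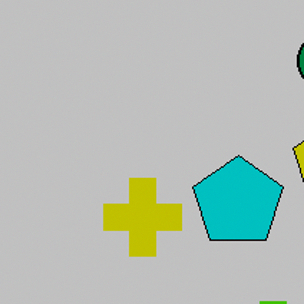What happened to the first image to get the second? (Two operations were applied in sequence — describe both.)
It was aggressively posterized, then cropped to a modestly smaller region and rescaled.

Each flat color has snapped to a coarser quantized level — most visibly, the near-white background has dropped to a flat grey. The visible shapes are larger and the field of view is narrower; shapes near the original edges may be partly or wholly outside the frame — a crop-and-rescale.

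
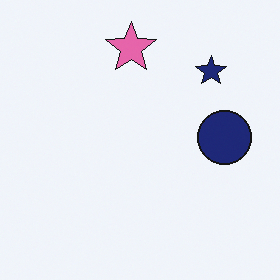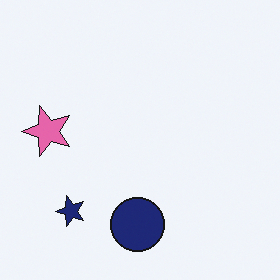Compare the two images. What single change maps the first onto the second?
Transposed (reflected across the top-left ↔ bottom-right diagonal).

Shapes have swapped their row and column positions — what was in the top-right is now in the bottom-left — a diagonal reflection.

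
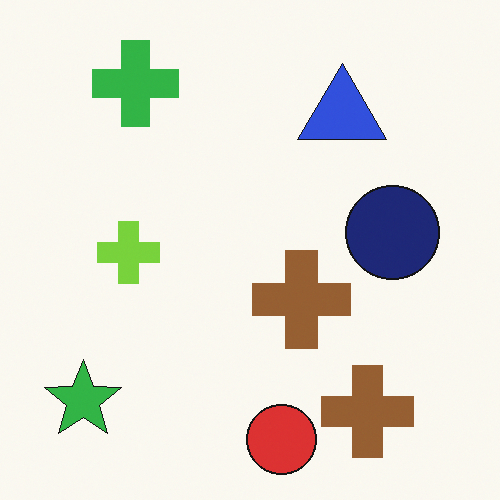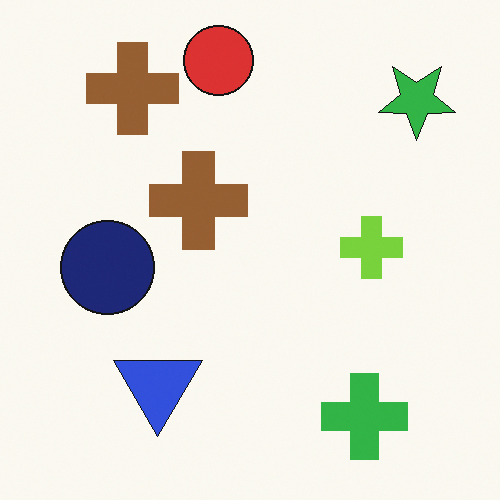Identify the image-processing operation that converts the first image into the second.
This is the original image rotated 180°.

The green star sits in the bottom-left of the first image and the top-right of the second — consistent with a whole-image 180° rotation.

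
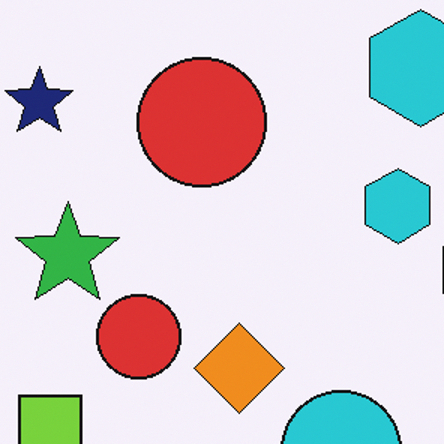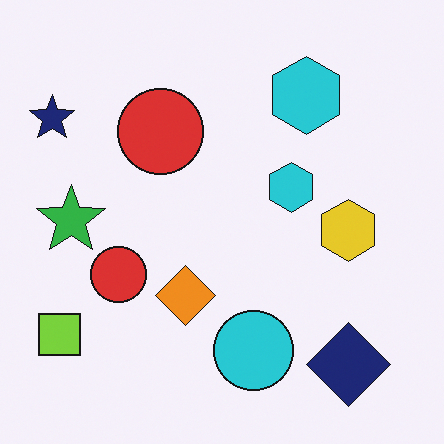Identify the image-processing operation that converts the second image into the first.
The image was cropped to a modestly smaller region and rescaled.

The visible shapes are larger and the field of view is narrower; shapes near the original edges may be partly or wholly outside the frame — a crop-and-rescale.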